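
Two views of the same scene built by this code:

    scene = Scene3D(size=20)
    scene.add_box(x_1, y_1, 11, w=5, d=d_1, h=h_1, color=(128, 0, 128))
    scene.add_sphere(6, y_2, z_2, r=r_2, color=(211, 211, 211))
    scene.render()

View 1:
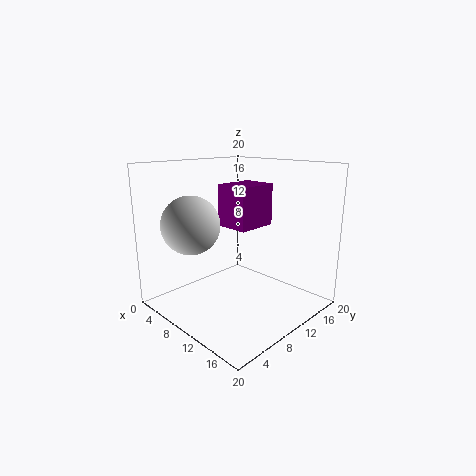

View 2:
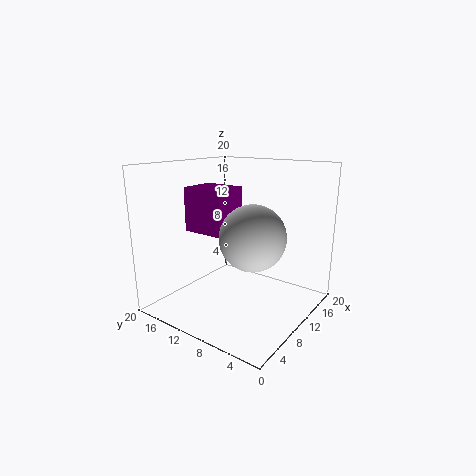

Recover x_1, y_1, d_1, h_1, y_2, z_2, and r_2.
x_1 = 6; y_1 = 10; d_1 = 6; h_1 = 6; y_2 = 5; z_2 = 12; r_2 = 4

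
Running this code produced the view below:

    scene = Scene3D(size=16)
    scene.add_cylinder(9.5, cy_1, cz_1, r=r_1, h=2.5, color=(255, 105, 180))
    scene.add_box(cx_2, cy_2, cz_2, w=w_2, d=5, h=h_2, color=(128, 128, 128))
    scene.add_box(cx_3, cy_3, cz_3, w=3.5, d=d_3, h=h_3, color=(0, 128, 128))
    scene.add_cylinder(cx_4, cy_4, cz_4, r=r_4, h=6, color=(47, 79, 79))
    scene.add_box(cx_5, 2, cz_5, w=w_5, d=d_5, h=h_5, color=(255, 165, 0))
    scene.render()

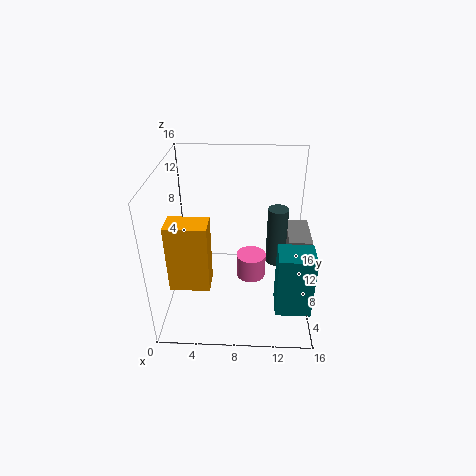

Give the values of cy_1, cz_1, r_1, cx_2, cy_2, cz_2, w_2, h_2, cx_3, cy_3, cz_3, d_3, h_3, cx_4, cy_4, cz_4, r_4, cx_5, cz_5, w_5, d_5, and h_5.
cy_1 = 5; cz_1 = 5.5; r_1 = 1.5; cx_2 = 13.5; cy_2 = 6.5; cz_2 = 5; w_2 = 2.5; h_2 = 3.5; cx_3 = 12; cy_3 = 1; cz_3 = 3.5; d_3 = 3; h_3 = 6.5; cx_4 = 12; cy_4 = 5.5; cz_4 = 7; r_4 = 1; cx_5 = 1.5; cz_5 = 5.5; w_5 = 4; d_5 = 2.5; h_5 = 7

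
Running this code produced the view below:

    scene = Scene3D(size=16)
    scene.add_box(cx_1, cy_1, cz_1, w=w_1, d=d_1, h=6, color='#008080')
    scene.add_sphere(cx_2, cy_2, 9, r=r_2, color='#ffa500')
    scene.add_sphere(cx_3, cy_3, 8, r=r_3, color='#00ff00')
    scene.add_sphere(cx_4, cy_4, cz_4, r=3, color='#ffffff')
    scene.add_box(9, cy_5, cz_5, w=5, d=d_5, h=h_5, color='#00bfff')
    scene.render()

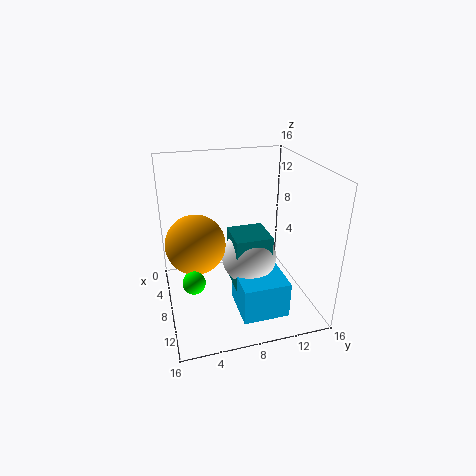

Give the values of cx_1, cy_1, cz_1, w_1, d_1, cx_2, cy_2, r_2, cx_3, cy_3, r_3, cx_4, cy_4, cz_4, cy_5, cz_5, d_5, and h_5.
cx_1 = 7, cy_1 = 7, cz_1 = 3, w_1 = 4, d_1 = 4, cx_2 = 10, cy_2 = 3, r_2 = 3, cx_3 = 15, cy_3 = 2, r_3 = 1, cx_4 = 9, cy_4 = 9, cz_4 = 6, cy_5 = 7, cz_5 = 1, d_5 = 5, h_5 = 4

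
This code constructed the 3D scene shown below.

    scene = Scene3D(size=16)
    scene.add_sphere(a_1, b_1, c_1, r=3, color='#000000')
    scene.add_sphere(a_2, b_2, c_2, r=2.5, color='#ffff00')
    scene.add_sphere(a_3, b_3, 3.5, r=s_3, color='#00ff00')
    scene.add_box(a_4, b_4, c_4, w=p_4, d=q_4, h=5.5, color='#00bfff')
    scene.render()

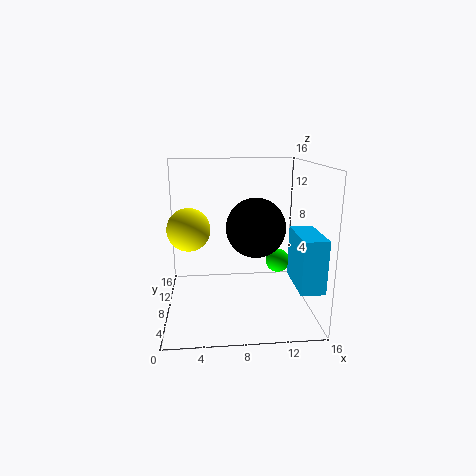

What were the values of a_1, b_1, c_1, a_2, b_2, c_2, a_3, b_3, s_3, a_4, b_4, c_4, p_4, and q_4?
a_1 = 9.5, b_1 = 5, c_1 = 10, a_2 = 2.5, b_2 = 10, c_2 = 8.5, a_3 = 13.5, b_3 = 12, s_3 = 1.5, a_4 = 13.5, b_4 = 1.5, c_4 = 4, p_4 = 2.5, q_4 = 5.5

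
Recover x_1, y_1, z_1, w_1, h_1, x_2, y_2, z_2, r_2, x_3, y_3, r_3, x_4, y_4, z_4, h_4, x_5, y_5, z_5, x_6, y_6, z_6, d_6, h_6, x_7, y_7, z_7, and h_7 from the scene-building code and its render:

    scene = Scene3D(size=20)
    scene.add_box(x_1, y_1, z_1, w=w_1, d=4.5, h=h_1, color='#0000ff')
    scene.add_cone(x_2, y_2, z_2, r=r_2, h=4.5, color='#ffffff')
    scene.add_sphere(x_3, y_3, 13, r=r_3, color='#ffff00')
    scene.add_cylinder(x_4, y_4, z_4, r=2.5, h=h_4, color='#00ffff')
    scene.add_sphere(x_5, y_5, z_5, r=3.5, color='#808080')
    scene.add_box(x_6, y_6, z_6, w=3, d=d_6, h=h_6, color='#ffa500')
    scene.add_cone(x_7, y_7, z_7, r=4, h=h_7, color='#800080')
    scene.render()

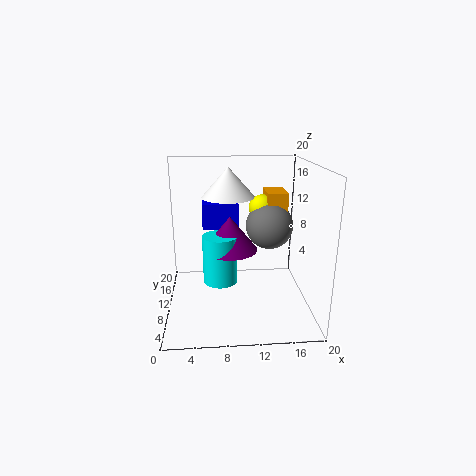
x_1 = 5
y_1 = 15
z_1 = 9.5
w_1 = 5.5
h_1 = 4
x_2 = 9
y_2 = 15.5
z_2 = 14.5
r_2 = 4
x_3 = 14
y_3 = 14.5
r_3 = 2
x_4 = 7.5
y_4 = 11
z_4 = 3
h_4 = 7
x_5 = 15
y_5 = 13.5
z_5 = 10.5
x_6 = 14.5
y_6 = 12.5
z_6 = 11.5
d_6 = 5
h_6 = 4
x_7 = 9
y_7 = 12
z_7 = 7.5
h_7 = 5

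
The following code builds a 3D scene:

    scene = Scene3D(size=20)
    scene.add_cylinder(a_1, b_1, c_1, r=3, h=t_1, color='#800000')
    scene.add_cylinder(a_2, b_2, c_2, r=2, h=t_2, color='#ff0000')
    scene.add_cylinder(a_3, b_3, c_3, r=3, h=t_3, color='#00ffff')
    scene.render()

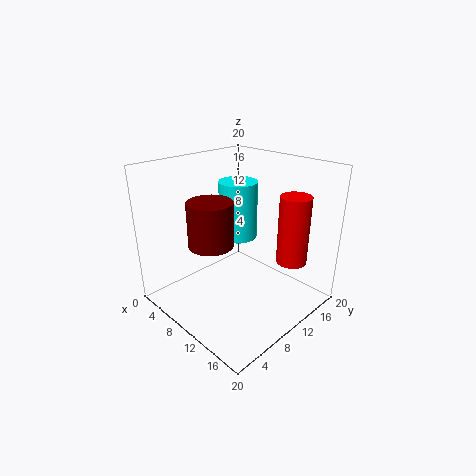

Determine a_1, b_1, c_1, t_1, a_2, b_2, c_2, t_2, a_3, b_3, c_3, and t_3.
a_1 = 9, b_1 = 6, c_1 = 10, t_1 = 6, a_2 = 17, b_2 = 13, c_2 = 8, t_2 = 9, a_3 = 5, b_3 = 15, c_3 = 7, t_3 = 9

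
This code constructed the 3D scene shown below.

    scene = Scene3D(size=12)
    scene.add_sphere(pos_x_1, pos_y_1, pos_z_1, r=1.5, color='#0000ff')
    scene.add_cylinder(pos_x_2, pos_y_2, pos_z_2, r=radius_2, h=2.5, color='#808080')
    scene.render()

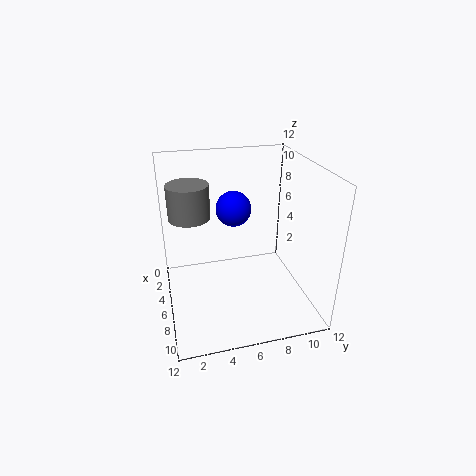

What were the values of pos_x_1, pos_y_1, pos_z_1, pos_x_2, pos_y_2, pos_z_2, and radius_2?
pos_x_1 = 4.5; pos_y_1 = 6; pos_z_1 = 8; pos_x_2 = 7.5; pos_y_2 = 2; pos_z_2 = 9; radius_2 = 1.5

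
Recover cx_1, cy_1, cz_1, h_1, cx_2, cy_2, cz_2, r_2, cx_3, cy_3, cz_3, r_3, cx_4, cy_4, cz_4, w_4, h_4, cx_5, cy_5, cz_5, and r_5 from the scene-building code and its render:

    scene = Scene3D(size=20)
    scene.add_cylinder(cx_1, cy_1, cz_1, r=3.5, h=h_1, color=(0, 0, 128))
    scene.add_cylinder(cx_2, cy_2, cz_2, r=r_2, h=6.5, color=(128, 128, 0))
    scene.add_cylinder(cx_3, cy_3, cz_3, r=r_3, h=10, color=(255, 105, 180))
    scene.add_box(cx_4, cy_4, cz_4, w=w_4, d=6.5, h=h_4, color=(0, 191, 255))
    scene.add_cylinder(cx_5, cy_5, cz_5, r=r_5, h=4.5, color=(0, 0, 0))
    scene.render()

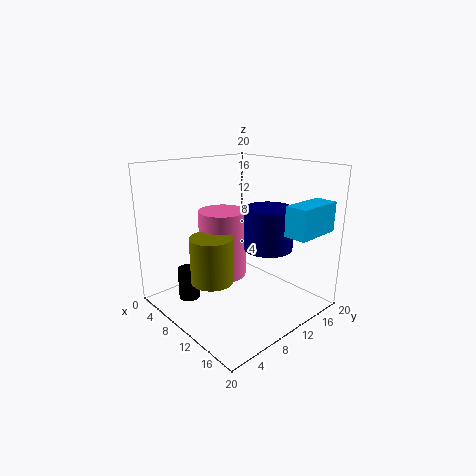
cx_1 = 12
cy_1 = 14
cz_1 = 8
h_1 = 6
cx_2 = 8.5
cy_2 = 6.5
cz_2 = 4
r_2 = 3
cx_3 = 6
cy_3 = 10.5
cz_3 = 3
r_3 = 3.5
cx_4 = 16.5
cy_4 = 12
cz_4 = 11.5
w_4 = 3
h_4 = 4
cx_5 = 5.5
cy_5 = 4.5
cz_5 = 1
r_5 = 1.5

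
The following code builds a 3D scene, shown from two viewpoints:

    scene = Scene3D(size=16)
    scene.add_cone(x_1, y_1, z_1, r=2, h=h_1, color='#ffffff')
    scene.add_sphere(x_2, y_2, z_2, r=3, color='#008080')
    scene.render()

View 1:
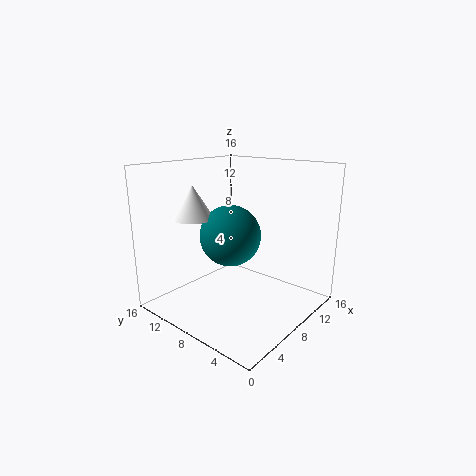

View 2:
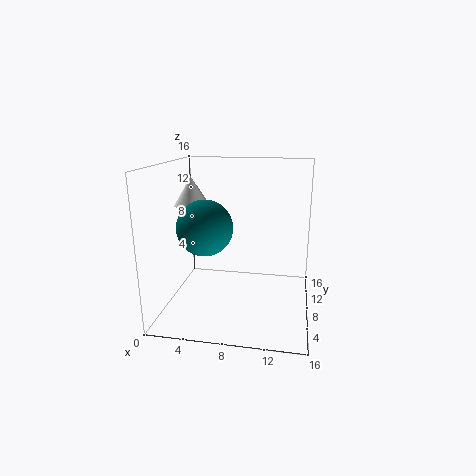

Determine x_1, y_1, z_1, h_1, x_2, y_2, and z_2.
x_1 = 2.5; y_1 = 9; z_1 = 11.25; h_1 = 3.25; x_2 = 4.75; y_2 = 6.25; z_2 = 9.5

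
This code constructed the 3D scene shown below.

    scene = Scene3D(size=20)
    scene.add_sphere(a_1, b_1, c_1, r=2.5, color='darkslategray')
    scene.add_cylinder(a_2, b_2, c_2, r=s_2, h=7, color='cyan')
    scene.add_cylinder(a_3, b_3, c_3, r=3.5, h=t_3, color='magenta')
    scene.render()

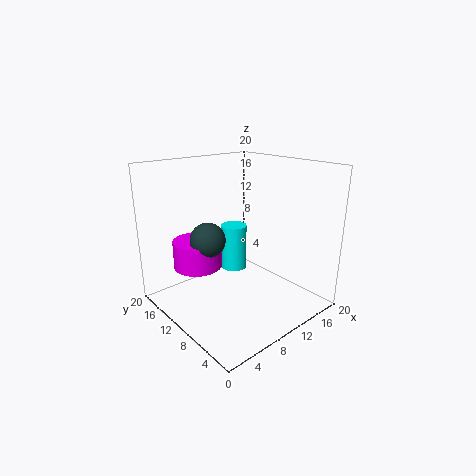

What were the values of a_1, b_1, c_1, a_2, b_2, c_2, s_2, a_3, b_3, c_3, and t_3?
a_1 = 7, b_1 = 13, c_1 = 9.5, a_2 = 13, b_2 = 14.5, c_2 = 3, s_2 = 2, a_3 = 6.5, b_3 = 15, c_3 = 5, t_3 = 4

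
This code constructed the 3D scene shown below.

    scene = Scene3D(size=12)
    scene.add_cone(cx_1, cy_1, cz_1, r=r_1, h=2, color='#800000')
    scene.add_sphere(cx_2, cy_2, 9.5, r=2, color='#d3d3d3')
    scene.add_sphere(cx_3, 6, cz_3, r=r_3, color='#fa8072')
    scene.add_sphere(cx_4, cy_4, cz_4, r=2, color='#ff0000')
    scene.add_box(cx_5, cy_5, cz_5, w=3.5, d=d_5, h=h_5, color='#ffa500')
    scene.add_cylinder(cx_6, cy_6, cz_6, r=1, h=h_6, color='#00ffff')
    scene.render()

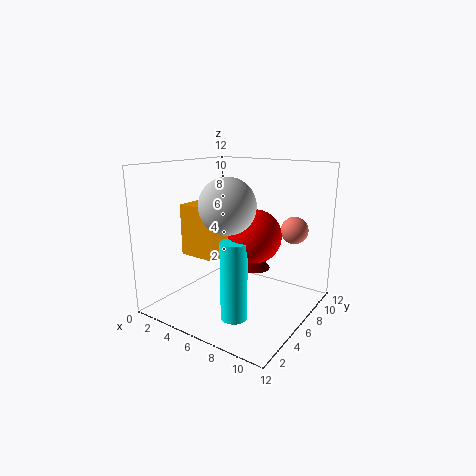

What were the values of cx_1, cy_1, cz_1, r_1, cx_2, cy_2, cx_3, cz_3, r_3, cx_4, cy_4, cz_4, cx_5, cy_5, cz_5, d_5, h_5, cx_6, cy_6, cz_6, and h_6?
cx_1 = 5.5; cy_1 = 9.5; cz_1 = 2; r_1 = 1.5; cx_2 = 7.5; cy_2 = 2.5; cx_3 = 11; cz_3 = 7.5; r_3 = 1; cx_4 = 8.5; cy_4 = 4.5; cz_4 = 7; cx_5 = 1; cy_5 = 4.5; cz_5 = 4; d_5 = 2.5; h_5 = 4.5; cx_6 = 8; cy_6 = 2.5; cz_6 = 1; h_6 = 6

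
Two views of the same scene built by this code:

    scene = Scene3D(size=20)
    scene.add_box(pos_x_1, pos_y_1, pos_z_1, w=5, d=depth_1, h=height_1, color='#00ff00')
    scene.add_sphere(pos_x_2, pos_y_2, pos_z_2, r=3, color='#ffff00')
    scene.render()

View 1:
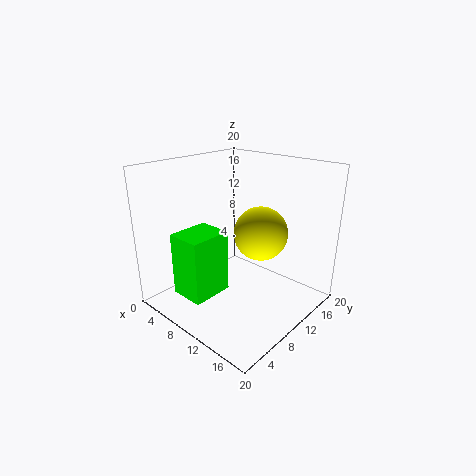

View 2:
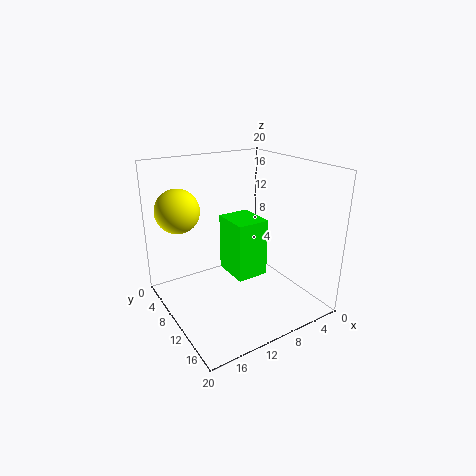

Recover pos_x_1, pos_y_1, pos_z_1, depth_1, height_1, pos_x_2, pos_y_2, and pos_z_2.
pos_x_1 = 4, pos_y_1 = 3, pos_z_1 = 2, depth_1 = 6, height_1 = 9, pos_x_2 = 17, pos_y_2 = 6, pos_z_2 = 14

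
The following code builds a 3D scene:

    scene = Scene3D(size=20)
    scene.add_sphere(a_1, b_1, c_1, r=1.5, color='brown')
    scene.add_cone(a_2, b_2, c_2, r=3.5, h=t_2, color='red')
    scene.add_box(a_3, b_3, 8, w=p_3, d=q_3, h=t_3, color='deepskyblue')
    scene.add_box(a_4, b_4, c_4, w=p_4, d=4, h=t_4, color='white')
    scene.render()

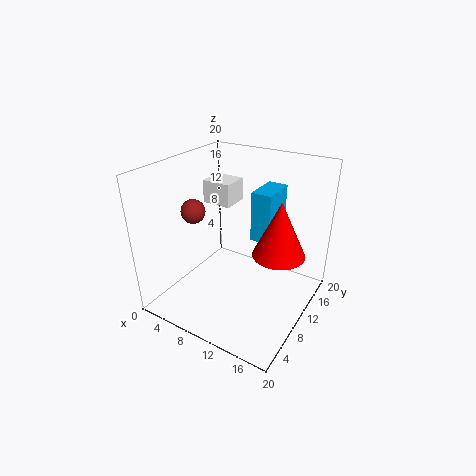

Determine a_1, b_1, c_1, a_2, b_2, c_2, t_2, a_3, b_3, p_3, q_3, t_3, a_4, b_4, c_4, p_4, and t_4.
a_1 = 7, b_1 = 4.5, c_1 = 15.5, a_2 = 16, b_2 = 10.5, c_2 = 9, t_2 = 7.5, a_3 = 10, b_3 = 13.5, p_3 = 3, q_3 = 5.5, t_3 = 7.5, a_4 = 2, b_4 = 13, c_4 = 12.5, p_4 = 4.5, t_4 = 3.5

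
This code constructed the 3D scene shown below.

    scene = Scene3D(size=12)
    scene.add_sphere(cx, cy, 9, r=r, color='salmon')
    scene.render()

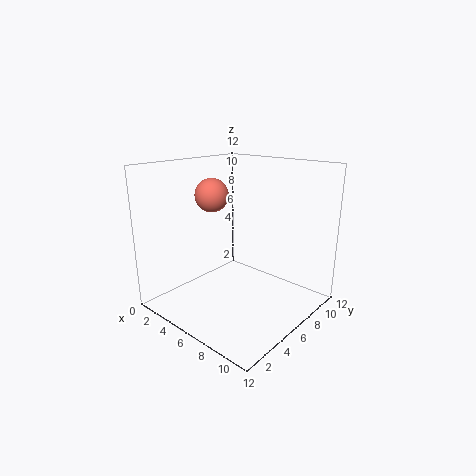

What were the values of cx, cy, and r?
cx = 2.5, cy = 6.5, r = 1.5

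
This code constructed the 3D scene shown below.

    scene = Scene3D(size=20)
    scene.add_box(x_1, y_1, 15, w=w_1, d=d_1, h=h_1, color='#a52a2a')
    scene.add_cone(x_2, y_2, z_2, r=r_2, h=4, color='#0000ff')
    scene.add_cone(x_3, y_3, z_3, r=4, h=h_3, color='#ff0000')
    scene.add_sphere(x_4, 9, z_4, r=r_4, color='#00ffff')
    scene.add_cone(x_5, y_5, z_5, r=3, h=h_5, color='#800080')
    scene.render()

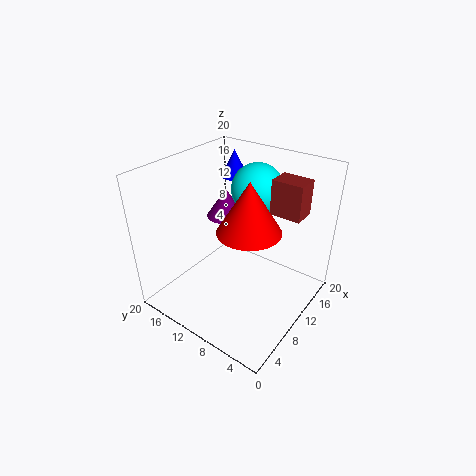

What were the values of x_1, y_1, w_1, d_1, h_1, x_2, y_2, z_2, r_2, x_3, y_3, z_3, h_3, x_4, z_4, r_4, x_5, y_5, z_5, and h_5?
x_1 = 10.5; y_1 = 1.5; w_1 = 3; d_1 = 4; h_1 = 4.5; x_2 = 16; y_2 = 15; z_2 = 16; r_2 = 2; x_3 = 7.5; y_3 = 6.5; z_3 = 13.5; h_3 = 6.5; x_4 = 13; z_4 = 16.5; r_4 = 3.5; x_5 = 15; y_5 = 16; z_5 = 9.5; h_5 = 4.5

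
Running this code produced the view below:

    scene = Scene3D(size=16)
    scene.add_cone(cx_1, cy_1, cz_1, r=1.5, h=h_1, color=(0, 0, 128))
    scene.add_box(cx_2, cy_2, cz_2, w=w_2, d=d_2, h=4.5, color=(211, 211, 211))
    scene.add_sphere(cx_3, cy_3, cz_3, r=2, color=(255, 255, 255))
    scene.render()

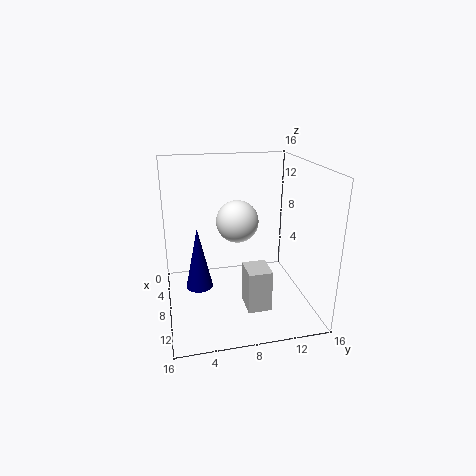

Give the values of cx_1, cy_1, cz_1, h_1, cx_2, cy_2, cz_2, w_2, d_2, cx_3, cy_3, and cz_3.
cx_1 = 8, cy_1 = 3.5, cz_1 = 2.5, h_1 = 7, cx_2 = 10, cy_2 = 8, cz_2 = 1.5, w_2 = 3, d_2 = 2.5, cx_3 = 12, cy_3 = 7, cz_3 = 11.5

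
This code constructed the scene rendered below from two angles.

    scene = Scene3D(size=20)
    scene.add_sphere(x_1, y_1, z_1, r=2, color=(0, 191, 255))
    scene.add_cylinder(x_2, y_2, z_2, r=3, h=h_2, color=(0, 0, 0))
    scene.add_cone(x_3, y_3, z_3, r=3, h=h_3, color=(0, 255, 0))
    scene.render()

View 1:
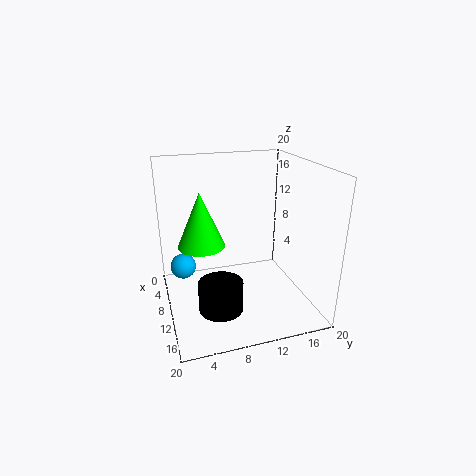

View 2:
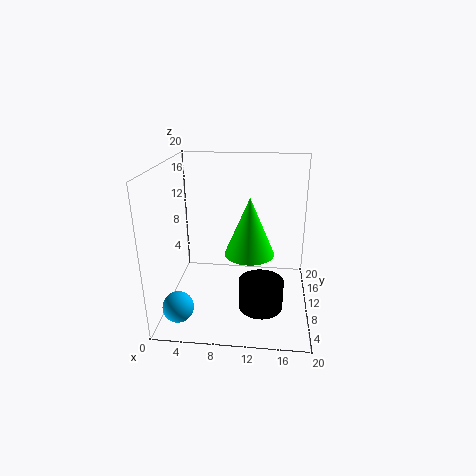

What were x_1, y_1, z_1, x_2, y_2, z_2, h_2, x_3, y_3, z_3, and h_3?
x_1 = 3, y_1 = 3, z_1 = 3, x_2 = 13.5, y_2 = 6.5, z_2 = 1.5, h_2 = 4, x_3 = 12, y_3 = 4.5, z_3 = 10.5, h_3 = 7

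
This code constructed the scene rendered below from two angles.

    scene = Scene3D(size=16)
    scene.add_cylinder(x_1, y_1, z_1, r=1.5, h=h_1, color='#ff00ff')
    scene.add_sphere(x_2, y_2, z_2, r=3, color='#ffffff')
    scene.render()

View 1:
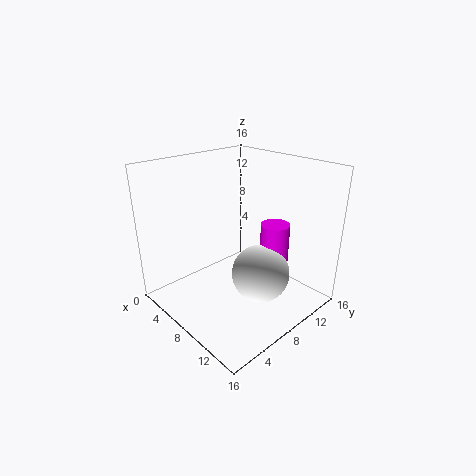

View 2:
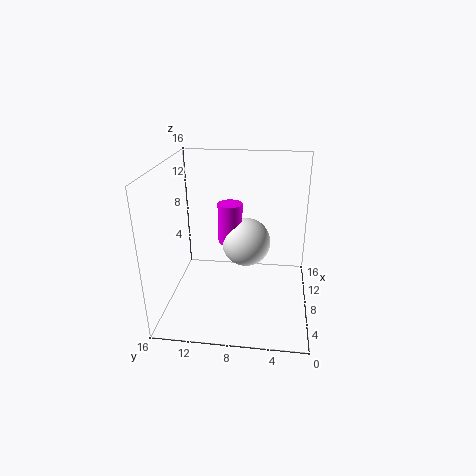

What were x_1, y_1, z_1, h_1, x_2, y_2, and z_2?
x_1 = 12
y_1 = 9.5
z_1 = 5.5
h_1 = 5
x_2 = 12
y_2 = 7.5
z_2 = 5.5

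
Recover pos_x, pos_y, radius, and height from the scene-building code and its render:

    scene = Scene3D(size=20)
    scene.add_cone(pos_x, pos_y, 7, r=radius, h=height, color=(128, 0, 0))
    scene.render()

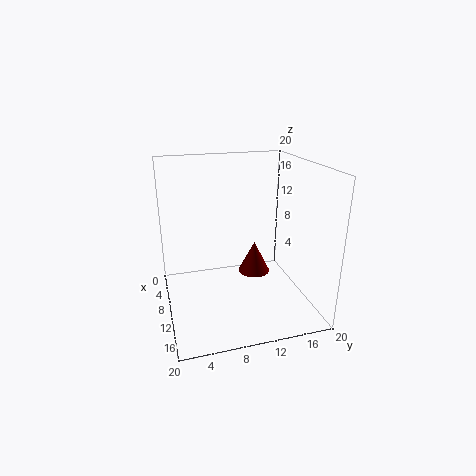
pos_x = 14, pos_y = 11, radius = 2, height = 4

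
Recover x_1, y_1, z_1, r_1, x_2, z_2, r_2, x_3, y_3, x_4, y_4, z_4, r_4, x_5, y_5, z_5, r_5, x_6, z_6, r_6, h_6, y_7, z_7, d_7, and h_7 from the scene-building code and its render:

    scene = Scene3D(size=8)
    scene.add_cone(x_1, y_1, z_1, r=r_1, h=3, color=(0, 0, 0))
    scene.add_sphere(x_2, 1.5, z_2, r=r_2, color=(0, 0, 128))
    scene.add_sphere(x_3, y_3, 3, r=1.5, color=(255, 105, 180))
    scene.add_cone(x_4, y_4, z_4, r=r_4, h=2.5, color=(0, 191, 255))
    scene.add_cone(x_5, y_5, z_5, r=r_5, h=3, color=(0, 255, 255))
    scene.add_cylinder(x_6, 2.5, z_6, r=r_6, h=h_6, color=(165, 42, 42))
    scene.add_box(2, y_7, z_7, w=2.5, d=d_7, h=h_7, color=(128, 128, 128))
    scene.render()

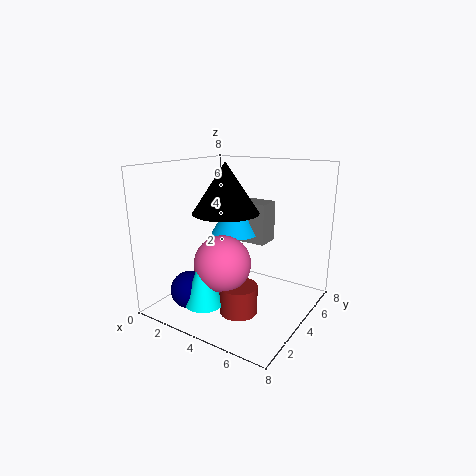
x_1 = 2.5
y_1 = 5
z_1 = 5
r_1 = 2
x_2 = 2.5
z_2 = 1.5
r_2 = 1
x_3 = 4
y_3 = 2.5
x_4 = 2.5
y_4 = 6
z_4 = 3.5
r_4 = 1.5
x_5 = 3.5
y_5 = 1.5
z_5 = 1
r_5 = 1
x_6 = 5
z_6 = 0.5
r_6 = 1
h_6 = 1.5
y_7 = 6
z_7 = 3
d_7 = 1.5
h_7 = 2.5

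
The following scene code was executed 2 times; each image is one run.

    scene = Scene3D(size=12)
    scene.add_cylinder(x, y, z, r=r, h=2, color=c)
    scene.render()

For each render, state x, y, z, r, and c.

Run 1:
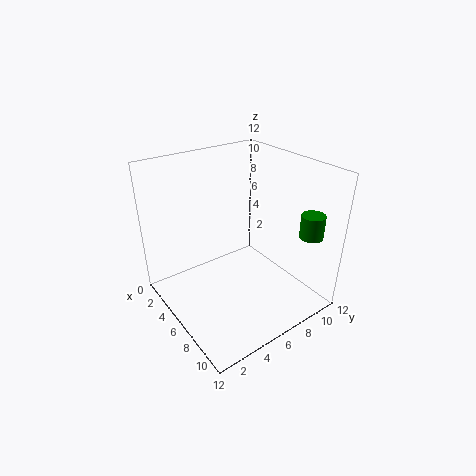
x = 9.5
y = 11
z = 6
r = 1
c = 'green'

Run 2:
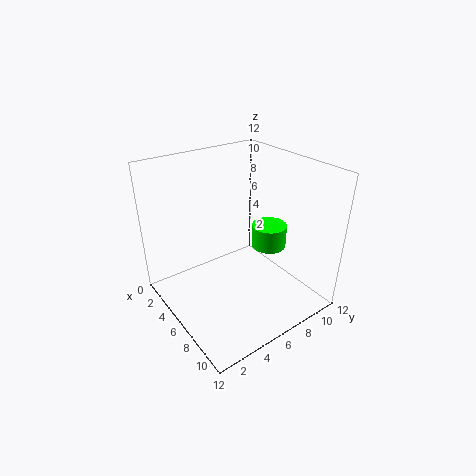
x = 6.5
y = 9
z = 4.5
r = 1.5
c = 'lime'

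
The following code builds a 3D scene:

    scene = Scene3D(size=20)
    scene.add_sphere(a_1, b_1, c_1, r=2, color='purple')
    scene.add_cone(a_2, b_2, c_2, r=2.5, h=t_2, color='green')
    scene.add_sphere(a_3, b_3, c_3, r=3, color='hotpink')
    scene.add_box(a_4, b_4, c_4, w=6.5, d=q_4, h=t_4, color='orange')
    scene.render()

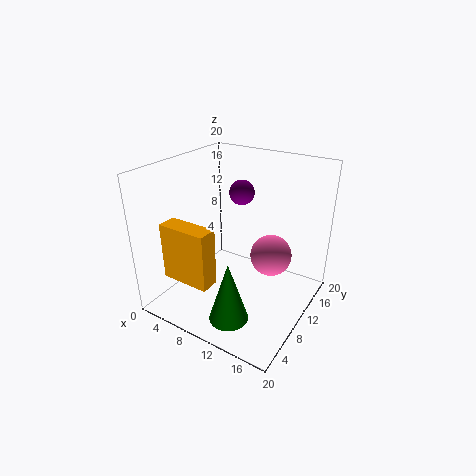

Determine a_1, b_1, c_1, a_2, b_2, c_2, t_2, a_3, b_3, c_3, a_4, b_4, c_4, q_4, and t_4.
a_1 = 6; b_1 = 17.5; c_1 = 13.5; a_2 = 13; b_2 = 3; c_2 = 2.5; t_2 = 8; a_3 = 13.5; b_3 = 13.5; c_3 = 6.5; a_4 = 4; b_4 = 1.5; c_4 = 6.5; q_4 = 2.5; t_4 = 7.5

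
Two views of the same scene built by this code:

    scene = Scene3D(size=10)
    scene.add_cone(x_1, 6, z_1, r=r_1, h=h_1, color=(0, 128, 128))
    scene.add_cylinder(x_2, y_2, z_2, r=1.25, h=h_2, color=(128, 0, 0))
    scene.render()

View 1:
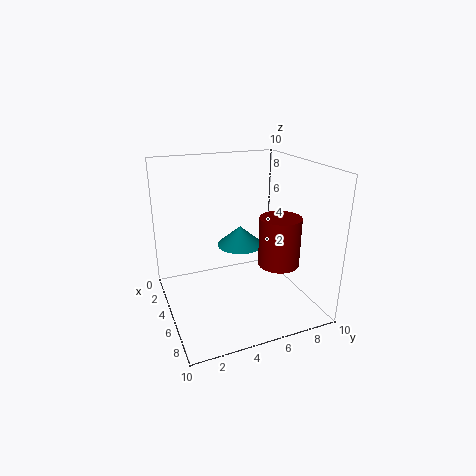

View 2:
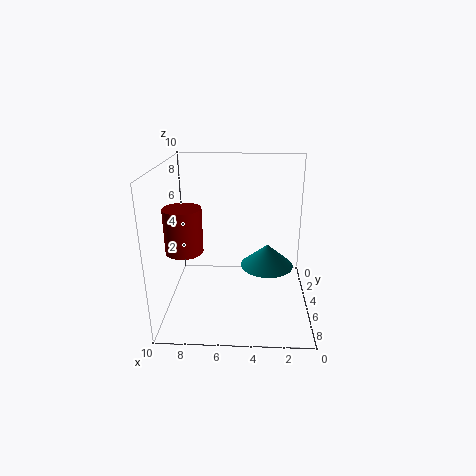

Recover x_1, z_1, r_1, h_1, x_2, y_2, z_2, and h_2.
x_1 = 3
z_1 = 3.5
r_1 = 1.75
h_1 = 1.5
x_2 = 8.5
y_2 = 6.25
z_2 = 4.5
h_2 = 3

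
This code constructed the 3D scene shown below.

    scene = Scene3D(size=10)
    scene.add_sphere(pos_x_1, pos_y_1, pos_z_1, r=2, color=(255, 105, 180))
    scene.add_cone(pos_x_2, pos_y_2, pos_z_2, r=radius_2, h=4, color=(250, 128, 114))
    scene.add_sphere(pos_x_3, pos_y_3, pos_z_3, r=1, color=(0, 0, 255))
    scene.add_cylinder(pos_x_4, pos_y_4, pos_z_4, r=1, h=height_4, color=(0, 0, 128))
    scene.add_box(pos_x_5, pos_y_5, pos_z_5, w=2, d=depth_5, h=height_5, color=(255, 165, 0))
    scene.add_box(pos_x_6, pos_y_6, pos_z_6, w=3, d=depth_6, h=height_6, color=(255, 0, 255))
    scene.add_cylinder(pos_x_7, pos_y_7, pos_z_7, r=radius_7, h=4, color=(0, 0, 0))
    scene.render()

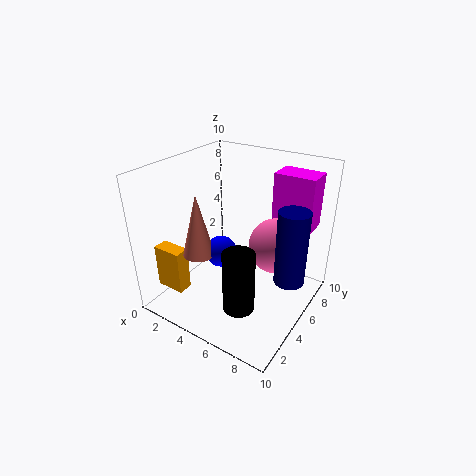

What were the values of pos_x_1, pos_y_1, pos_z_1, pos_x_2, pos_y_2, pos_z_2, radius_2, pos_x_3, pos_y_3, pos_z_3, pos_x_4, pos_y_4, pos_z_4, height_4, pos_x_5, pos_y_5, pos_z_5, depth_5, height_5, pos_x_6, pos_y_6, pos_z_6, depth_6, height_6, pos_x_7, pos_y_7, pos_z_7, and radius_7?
pos_x_1 = 7, pos_y_1 = 7, pos_z_1 = 4, pos_x_2 = 4, pos_y_2 = 2, pos_z_2 = 5, radius_2 = 1, pos_x_3 = 5, pos_y_3 = 3, pos_z_3 = 5, pos_x_4 = 9, pos_y_4 = 5, pos_z_4 = 3, height_4 = 5, pos_x_5 = 1, pos_y_5 = 1, pos_z_5 = 2, depth_5 = 1, height_5 = 3, pos_x_6 = 6, pos_y_6 = 8, pos_z_6 = 5, depth_6 = 2, height_6 = 4, pos_x_7 = 7, pos_y_7 = 2, pos_z_7 = 2, radius_7 = 1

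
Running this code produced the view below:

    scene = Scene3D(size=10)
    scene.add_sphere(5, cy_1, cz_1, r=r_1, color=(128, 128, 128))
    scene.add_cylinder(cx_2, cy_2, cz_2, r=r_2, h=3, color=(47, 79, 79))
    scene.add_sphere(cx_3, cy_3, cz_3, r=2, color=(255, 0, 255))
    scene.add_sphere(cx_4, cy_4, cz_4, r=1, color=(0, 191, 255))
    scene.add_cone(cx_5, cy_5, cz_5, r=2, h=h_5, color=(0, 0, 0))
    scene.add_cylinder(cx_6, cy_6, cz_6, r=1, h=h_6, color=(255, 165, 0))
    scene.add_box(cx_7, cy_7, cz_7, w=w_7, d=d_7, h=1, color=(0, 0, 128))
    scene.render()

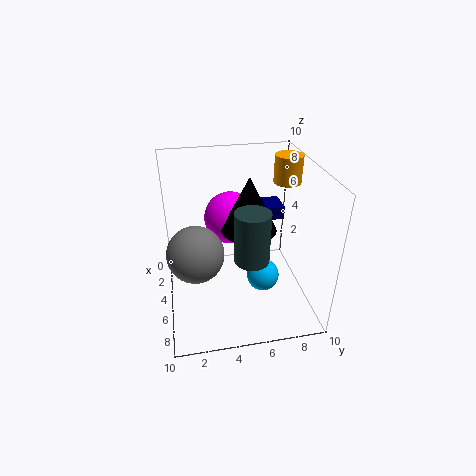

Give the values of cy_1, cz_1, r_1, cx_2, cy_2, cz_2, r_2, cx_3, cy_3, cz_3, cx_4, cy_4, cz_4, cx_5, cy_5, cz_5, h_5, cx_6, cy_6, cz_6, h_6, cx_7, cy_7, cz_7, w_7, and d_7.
cy_1 = 2, cz_1 = 4, r_1 = 2, cx_2 = 9, cy_2 = 5, cz_2 = 6, r_2 = 1, cx_3 = 2, cy_3 = 5, cz_3 = 5, cx_4 = 8, cy_4 = 6, cz_4 = 4, cx_5 = 4, cy_5 = 6, cz_5 = 5, h_5 = 4, cx_6 = 3, cy_6 = 9, cz_6 = 8, h_6 = 2, cx_7 = 1, cy_7 = 6, cz_7 = 5, w_7 = 2, d_7 = 3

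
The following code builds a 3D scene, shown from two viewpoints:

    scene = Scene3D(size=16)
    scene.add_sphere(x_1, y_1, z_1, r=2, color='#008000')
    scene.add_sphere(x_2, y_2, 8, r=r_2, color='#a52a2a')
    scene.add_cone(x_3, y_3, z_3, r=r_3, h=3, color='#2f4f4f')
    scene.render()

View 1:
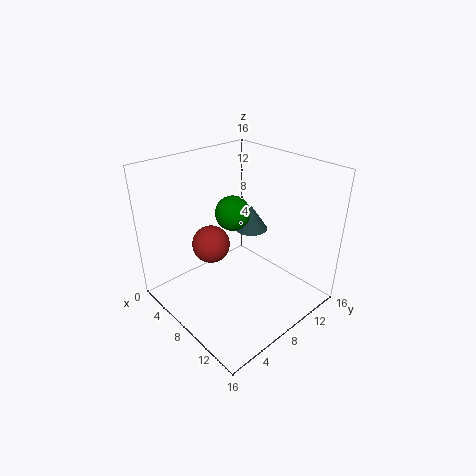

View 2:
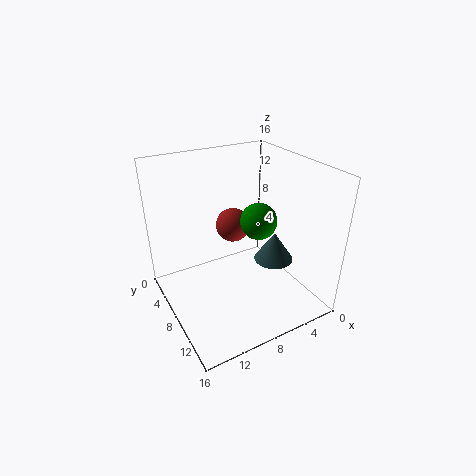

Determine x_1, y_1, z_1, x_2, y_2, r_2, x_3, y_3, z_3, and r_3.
x_1 = 6, y_1 = 9, z_1 = 10, x_2 = 7, y_2 = 5, r_2 = 2, x_3 = 6, y_3 = 12, z_3 = 7, r_3 = 2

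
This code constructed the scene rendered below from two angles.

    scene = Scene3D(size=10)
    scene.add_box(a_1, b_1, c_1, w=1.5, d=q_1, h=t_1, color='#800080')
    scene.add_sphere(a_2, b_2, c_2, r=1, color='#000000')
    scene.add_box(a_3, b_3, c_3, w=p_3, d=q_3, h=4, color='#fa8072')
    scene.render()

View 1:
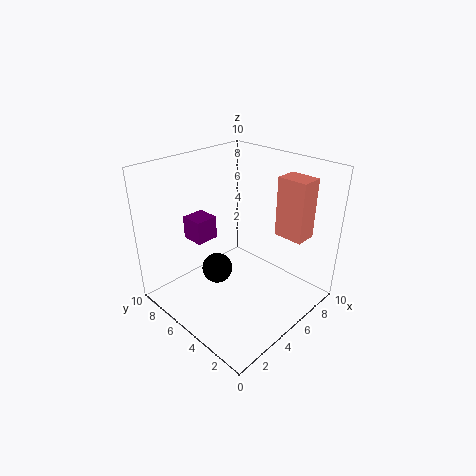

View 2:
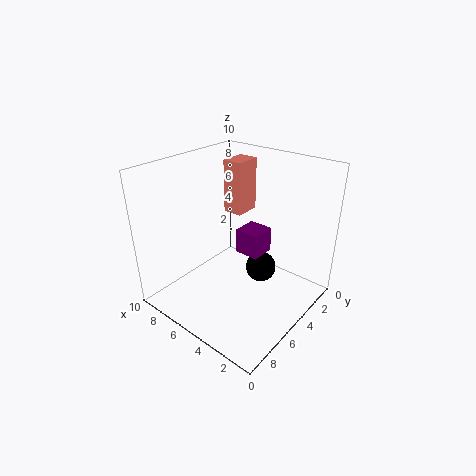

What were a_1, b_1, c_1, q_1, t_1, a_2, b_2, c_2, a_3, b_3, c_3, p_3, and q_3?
a_1 = 2, b_1 = 5.5, c_1 = 5.5, q_1 = 1.5, t_1 = 1.5, a_2 = 3, b_2 = 5, c_2 = 3.5, a_3 = 6.5, b_3 = 1, c_3 = 5.5, p_3 = 1.5, q_3 = 2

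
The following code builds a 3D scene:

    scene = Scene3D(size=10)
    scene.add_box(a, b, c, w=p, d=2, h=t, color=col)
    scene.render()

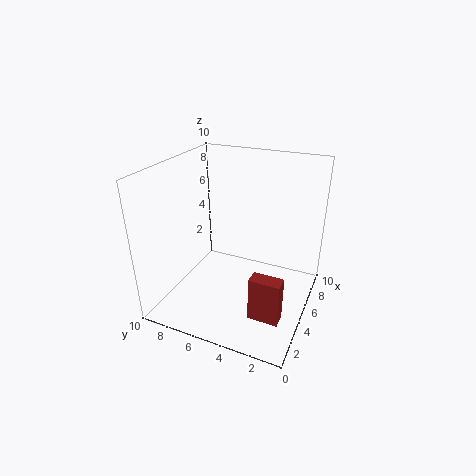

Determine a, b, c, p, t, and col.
a = 2, b = 1, c = 1, p = 1, t = 3, col = 'brown'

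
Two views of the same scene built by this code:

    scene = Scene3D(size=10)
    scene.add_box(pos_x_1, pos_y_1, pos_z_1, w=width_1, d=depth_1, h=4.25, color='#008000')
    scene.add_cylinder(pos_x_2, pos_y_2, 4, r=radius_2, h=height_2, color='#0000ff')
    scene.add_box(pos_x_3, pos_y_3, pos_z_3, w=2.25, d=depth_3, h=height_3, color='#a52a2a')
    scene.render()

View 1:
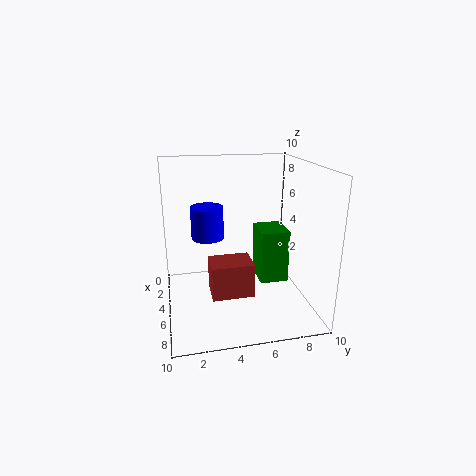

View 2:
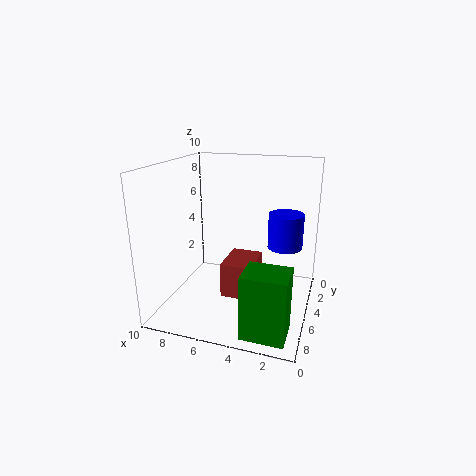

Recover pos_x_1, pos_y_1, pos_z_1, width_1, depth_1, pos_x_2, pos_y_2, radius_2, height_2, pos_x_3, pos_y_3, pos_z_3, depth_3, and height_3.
pos_x_1 = 0.75, pos_y_1 = 7.25, pos_z_1 = 0.25, width_1 = 2.75, depth_1 = 2.25, pos_x_2 = 2, pos_y_2 = 3.25, radius_2 = 1.25, height_2 = 2.5, pos_x_3 = 3.75, pos_y_3 = 3, pos_z_3 = 0.75, depth_3 = 3, height_3 = 2.5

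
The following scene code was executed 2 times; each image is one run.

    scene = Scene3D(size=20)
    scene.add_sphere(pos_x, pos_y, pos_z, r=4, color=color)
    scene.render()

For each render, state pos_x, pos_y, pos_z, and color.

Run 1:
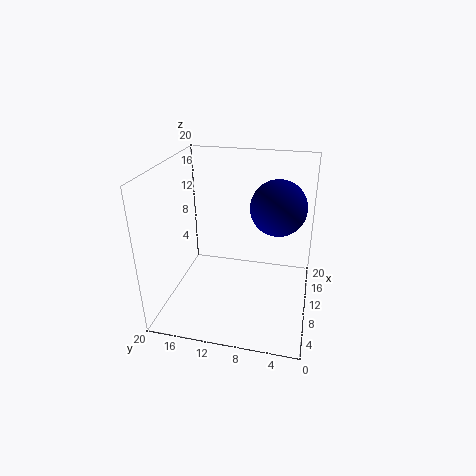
pos_x = 13.5, pos_y = 5, pos_z = 13.5, color = 'navy'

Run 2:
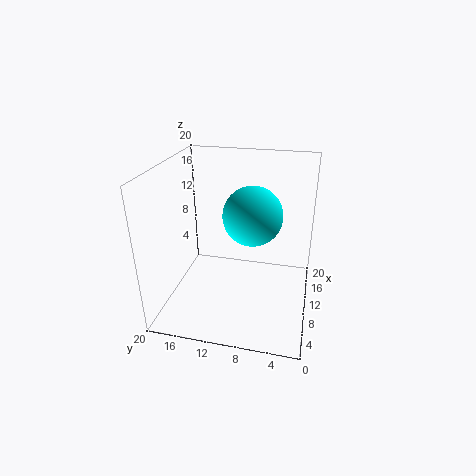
pos_x = 10, pos_y = 8, pos_z = 13.5, color = 'cyan'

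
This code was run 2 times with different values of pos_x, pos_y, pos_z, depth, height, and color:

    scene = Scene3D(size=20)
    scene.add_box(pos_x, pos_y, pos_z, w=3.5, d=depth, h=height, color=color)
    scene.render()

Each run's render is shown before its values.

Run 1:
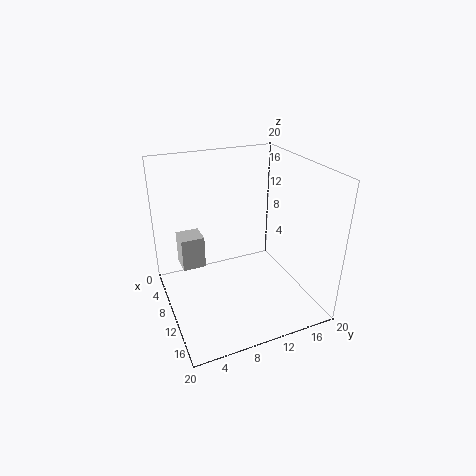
pos_x = 2, pos_y = 3, pos_z = 3.5, depth = 3.5, height = 5, color = 'lightgray'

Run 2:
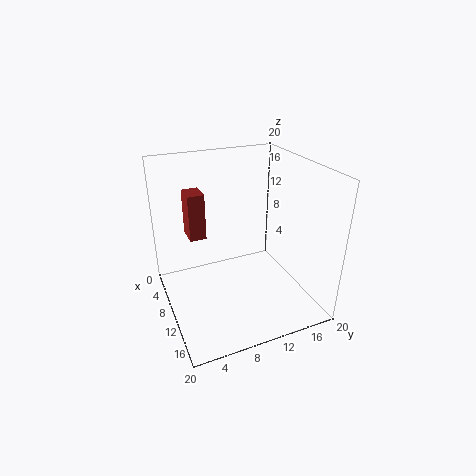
pos_x = 1.5, pos_y = 4.5, pos_z = 8, depth = 2.5, height = 7, color = 'brown'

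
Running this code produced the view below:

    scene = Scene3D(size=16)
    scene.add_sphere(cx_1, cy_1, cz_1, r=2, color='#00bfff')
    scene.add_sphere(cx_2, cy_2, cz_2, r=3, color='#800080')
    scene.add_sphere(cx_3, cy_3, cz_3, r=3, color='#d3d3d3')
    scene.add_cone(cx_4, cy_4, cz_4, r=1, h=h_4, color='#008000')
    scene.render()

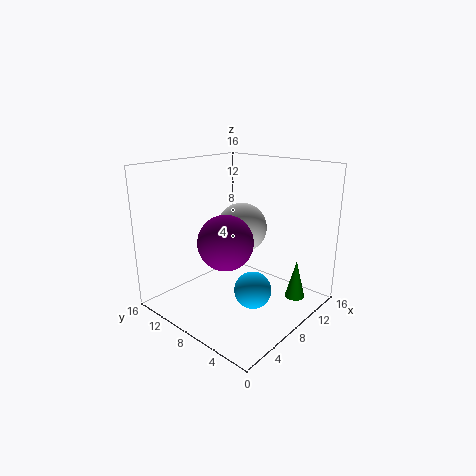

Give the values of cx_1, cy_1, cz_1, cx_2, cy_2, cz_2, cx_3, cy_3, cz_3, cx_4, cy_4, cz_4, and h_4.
cx_1 = 7; cy_1 = 5; cz_1 = 3; cx_2 = 6; cy_2 = 8; cz_2 = 8; cx_3 = 11; cy_3 = 10; cz_3 = 8; cx_4 = 9; cy_4 = 1; cz_4 = 3; h_4 = 4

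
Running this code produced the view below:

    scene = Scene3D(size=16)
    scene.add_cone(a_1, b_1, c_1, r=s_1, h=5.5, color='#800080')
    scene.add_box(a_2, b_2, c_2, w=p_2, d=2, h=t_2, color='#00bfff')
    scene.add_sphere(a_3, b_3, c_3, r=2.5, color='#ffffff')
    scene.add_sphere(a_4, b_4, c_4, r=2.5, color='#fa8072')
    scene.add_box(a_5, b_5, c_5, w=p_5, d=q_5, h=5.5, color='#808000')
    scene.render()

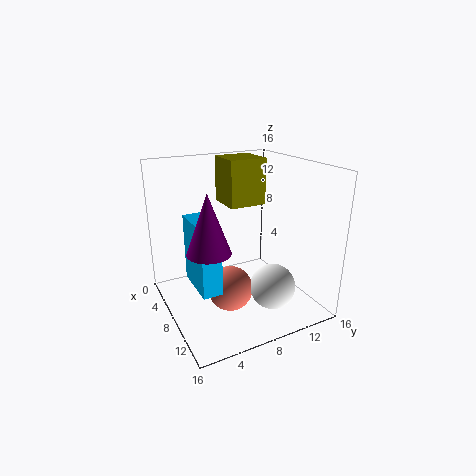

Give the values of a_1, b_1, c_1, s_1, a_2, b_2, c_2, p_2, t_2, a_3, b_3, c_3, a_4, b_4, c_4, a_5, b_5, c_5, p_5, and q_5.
a_1 = 13; b_1 = 2.5; c_1 = 9.5; s_1 = 2; a_2 = 7.5; b_2 = 2; c_2 = 4.5; p_2 = 5; t_2 = 7; a_3 = 11.5; b_3 = 10.5; c_3 = 3; a_4 = 9; b_4 = 6.5; c_4 = 2.5; a_5 = 1; b_5 = 8.5; c_5 = 10.5; p_5 = 4.5; q_5 = 4.5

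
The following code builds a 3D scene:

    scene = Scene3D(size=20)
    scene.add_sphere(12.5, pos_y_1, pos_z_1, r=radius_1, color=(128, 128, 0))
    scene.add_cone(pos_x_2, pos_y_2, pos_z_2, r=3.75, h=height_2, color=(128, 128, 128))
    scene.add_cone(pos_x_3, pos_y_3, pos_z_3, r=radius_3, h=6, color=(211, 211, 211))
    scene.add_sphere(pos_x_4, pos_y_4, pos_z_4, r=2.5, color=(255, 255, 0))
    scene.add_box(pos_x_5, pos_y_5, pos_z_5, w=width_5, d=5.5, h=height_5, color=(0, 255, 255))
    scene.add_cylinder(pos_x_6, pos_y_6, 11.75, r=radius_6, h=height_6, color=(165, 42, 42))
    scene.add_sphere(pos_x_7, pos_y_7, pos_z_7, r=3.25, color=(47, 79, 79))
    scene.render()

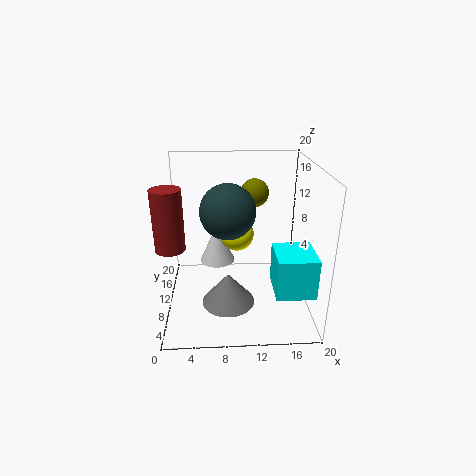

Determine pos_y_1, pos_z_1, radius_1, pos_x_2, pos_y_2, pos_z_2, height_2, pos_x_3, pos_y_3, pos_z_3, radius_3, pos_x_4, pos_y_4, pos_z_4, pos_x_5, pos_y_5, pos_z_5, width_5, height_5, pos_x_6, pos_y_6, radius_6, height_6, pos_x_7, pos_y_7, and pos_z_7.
pos_y_1 = 13
pos_z_1 = 15.5
radius_1 = 2
pos_x_2 = 8.5
pos_y_2 = 8.25
pos_z_2 = 0.75
height_2 = 4.5
pos_x_3 = 7
pos_y_3 = 15.75
pos_z_3 = 3.5
radius_3 = 2.75
pos_x_4 = 10
pos_y_4 = 13
pos_z_4 = 9.25
pos_x_5 = 14.25
pos_y_5 = 1.75
pos_z_5 = 5.25
width_5 = 5
height_5 = 5.25
pos_x_6 = 1.75
pos_y_6 = 3.75
radius_6 = 1.75
height_6 = 7.25
pos_x_7 = 8.5
pos_y_7 = 4.5
pos_z_7 = 16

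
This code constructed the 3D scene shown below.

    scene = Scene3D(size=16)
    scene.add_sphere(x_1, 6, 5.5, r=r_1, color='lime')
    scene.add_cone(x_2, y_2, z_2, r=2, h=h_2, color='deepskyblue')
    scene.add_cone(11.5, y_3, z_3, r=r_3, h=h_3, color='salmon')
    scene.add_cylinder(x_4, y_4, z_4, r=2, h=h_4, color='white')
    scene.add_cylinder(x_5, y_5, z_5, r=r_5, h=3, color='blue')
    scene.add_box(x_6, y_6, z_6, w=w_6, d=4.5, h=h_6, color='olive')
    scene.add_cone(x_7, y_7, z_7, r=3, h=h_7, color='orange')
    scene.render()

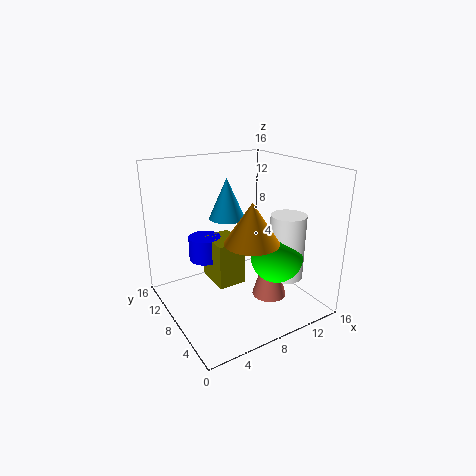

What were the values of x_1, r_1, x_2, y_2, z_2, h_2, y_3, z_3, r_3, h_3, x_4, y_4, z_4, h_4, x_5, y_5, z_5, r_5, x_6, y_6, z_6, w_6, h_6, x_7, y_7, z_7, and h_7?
x_1 = 12, r_1 = 3, x_2 = 7.5, y_2 = 9.5, z_2 = 10, h_2 = 4.5, y_3 = 6.5, z_3 = 0.5, r_3 = 2, h_3 = 7, x_4 = 13, y_4 = 5.5, z_4 = 3, h_4 = 7.5, x_5 = 6.5, y_5 = 13.5, z_5 = 3.5, r_5 = 2, x_6 = 6.5, y_6 = 9.5, z_6 = 1, w_6 = 3.5, h_6 = 5.5, x_7 = 8.5, y_7 = 6, z_7 = 8, h_7 = 4.5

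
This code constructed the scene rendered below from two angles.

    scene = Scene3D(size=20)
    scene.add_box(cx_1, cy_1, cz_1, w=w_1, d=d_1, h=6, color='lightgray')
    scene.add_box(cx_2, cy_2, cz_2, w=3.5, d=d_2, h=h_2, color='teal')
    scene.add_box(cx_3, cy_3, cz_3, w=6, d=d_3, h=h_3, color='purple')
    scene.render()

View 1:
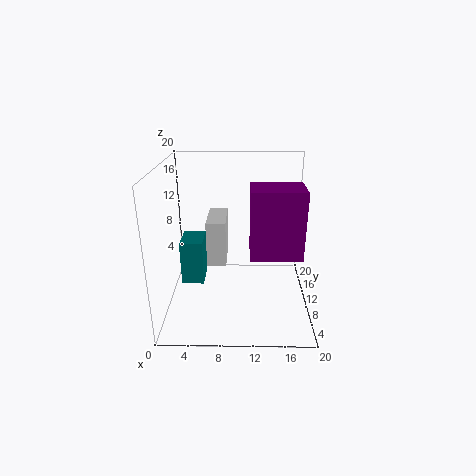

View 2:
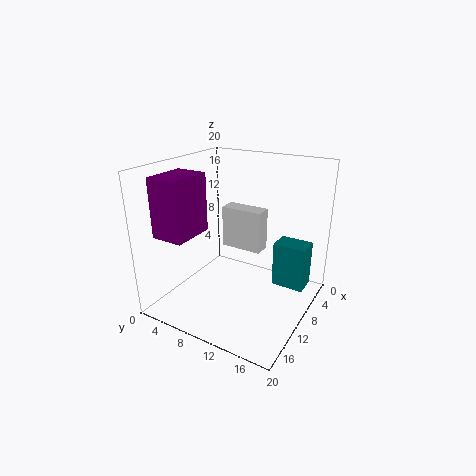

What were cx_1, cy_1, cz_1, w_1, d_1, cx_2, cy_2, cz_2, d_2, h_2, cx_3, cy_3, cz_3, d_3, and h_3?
cx_1 = 6
cy_1 = 6.5
cz_1 = 7.5
w_1 = 2.5
d_1 = 6
cx_2 = 1
cy_2 = 13
cz_2 = 0.5
d_2 = 5
h_2 = 7
cx_3 = 11.5
cy_3 = 1.5
cz_3 = 11
d_3 = 4.5
h_3 = 8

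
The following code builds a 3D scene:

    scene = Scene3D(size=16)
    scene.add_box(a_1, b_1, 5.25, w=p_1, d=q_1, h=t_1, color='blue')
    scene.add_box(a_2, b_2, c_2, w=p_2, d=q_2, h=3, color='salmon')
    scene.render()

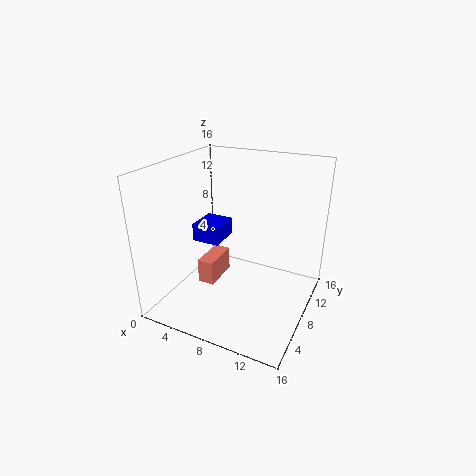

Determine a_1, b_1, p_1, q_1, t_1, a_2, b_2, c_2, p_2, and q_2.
a_1 = 0.75; b_1 = 9.75; p_1 = 3.5; q_1 = 4; t_1 = 2.25; a_2 = 2.75; b_2 = 7.5; c_2 = 1; p_2 = 2; q_2 = 4.5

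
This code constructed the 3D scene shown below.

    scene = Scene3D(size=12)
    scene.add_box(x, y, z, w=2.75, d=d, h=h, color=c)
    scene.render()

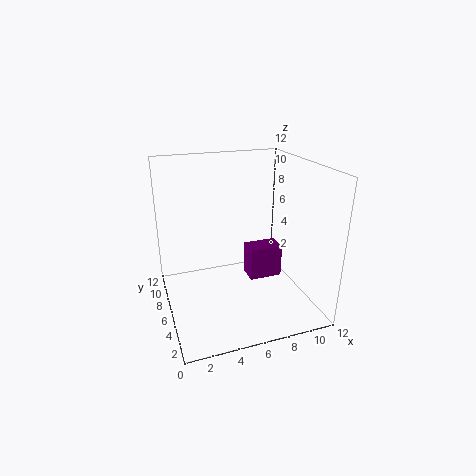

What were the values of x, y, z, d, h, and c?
x = 6.75
y = 4.75
z = 2.5
d = 1.75
h = 2.75
c = 'purple'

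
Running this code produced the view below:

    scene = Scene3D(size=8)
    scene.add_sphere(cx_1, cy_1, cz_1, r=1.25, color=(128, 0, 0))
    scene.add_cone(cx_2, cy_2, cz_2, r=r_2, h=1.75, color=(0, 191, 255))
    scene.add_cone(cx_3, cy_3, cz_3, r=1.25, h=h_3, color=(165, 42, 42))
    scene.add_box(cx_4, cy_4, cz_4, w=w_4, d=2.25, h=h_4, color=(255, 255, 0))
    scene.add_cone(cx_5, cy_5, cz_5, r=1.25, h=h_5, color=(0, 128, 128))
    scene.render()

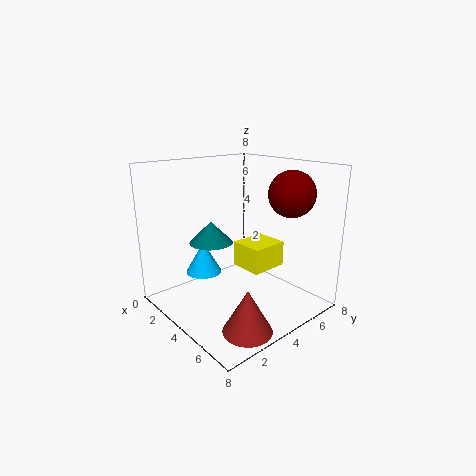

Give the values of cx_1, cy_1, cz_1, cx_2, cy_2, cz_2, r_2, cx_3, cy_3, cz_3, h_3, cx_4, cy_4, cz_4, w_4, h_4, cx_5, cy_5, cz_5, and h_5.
cx_1 = 6, cy_1 = 6, cz_1 = 6.5, cx_2 = 2.75, cy_2 = 2.5, cz_2 = 2, r_2 = 1, cx_3 = 6.75, cy_3 = 2.25, cz_3 = 0.25, h_3 = 2.25, cx_4 = 2.75, cy_4 = 4.75, cz_4 = 1.75, w_4 = 2, h_4 = 1.5, cx_5 = 2.5, cy_5 = 3.25, cz_5 = 3.5, h_5 = 1.25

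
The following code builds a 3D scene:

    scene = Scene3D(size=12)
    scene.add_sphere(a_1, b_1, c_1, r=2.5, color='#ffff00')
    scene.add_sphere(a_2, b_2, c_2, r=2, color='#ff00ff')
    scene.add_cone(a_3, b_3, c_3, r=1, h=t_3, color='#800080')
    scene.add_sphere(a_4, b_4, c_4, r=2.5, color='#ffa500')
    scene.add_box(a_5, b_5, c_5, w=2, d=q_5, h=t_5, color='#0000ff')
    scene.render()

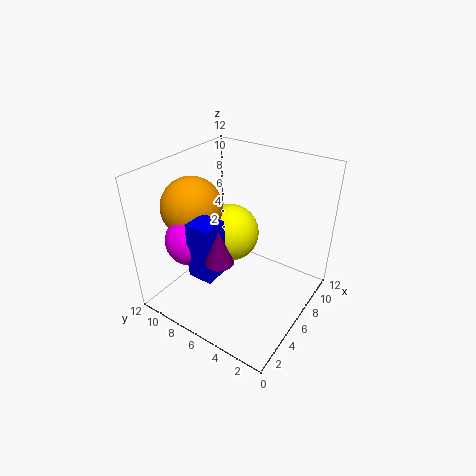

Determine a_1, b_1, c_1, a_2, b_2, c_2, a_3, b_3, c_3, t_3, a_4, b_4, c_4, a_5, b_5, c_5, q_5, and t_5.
a_1 = 7, b_1 = 7.5, c_1 = 5.5, a_2 = 3, b_2 = 8.5, c_2 = 6.5, a_3 = 1.5, b_3 = 4.5, c_3 = 7, t_3 = 2.5, a_4 = 4.5, b_4 = 9.5, c_4 = 8.5, a_5 = 1.5, b_5 = 5.5, c_5 = 4.5, q_5 = 2, t_5 = 4.5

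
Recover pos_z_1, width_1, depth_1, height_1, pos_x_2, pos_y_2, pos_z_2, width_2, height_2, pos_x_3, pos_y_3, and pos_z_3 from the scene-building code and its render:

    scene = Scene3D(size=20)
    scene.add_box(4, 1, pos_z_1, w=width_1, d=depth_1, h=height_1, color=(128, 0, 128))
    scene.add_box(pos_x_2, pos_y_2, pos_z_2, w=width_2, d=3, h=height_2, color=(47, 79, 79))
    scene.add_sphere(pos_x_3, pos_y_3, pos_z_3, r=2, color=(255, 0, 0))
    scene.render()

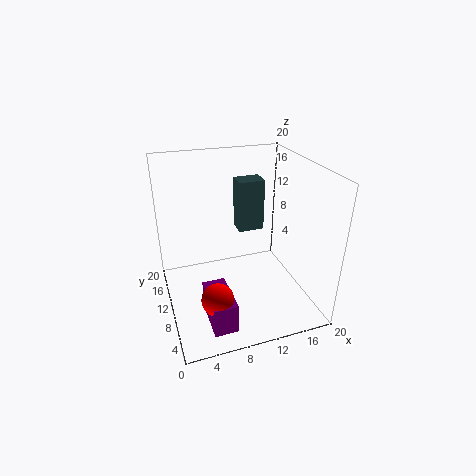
pos_z_1 = 2; width_1 = 3; depth_1 = 6; height_1 = 4; pos_x_2 = 12; pos_y_2 = 15; pos_z_2 = 8; width_2 = 4; height_2 = 8; pos_x_3 = 5; pos_y_3 = 3; pos_z_3 = 6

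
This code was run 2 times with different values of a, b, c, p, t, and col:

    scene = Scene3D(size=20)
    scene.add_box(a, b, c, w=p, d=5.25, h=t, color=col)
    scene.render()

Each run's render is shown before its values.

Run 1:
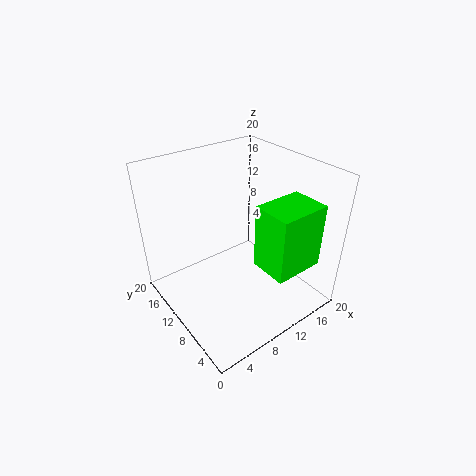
a = 10.25, b = 1.5, c = 7.5, p = 7, t = 8.75, col = 'lime'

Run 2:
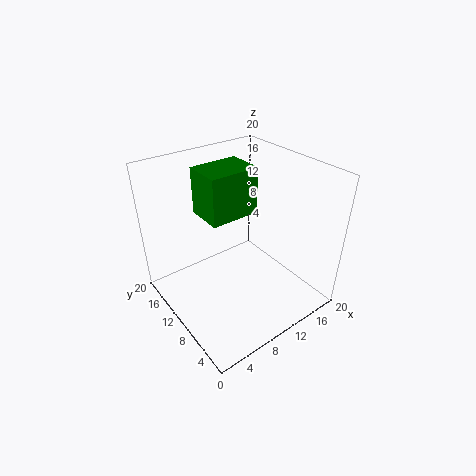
a = 6.25, b = 10, c = 13, p = 7, t = 6.5, col = 'green'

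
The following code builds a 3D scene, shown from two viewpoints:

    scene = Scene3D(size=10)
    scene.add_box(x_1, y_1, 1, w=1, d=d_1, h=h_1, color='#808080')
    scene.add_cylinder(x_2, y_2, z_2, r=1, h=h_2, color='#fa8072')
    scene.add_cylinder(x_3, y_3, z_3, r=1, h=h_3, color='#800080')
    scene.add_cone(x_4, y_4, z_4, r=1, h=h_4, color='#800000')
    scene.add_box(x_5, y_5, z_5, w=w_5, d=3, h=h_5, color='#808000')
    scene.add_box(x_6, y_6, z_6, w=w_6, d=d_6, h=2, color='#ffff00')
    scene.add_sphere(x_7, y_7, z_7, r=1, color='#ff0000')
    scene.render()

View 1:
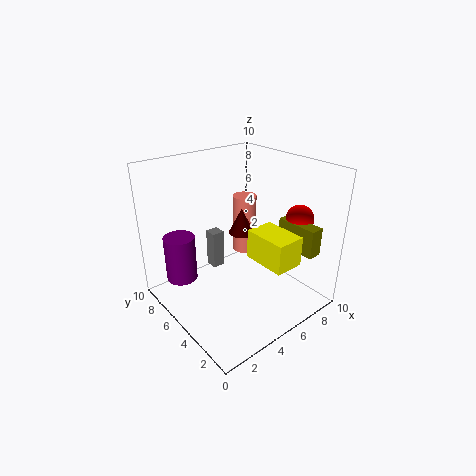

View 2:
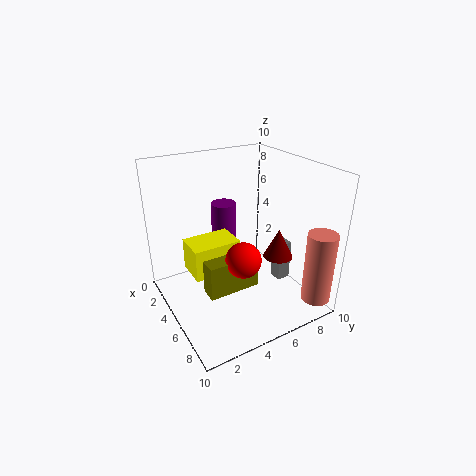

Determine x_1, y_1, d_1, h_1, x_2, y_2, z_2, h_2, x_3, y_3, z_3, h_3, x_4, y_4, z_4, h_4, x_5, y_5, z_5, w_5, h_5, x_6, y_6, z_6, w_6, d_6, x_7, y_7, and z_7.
x_1 = 5
y_1 = 8
d_1 = 1
h_1 = 3
x_2 = 9
y_2 = 9
z_2 = 1
h_2 = 5
x_3 = 1
y_3 = 6
z_3 = 3
h_3 = 3
x_4 = 7
y_4 = 7
z_4 = 4
h_4 = 2
x_5 = 8
y_5 = 1
z_5 = 4
w_5 = 1
h_5 = 2
x_6 = 5
y_6 = 1
z_6 = 4
w_6 = 2
d_6 = 3
x_7 = 9
y_7 = 3
z_7 = 6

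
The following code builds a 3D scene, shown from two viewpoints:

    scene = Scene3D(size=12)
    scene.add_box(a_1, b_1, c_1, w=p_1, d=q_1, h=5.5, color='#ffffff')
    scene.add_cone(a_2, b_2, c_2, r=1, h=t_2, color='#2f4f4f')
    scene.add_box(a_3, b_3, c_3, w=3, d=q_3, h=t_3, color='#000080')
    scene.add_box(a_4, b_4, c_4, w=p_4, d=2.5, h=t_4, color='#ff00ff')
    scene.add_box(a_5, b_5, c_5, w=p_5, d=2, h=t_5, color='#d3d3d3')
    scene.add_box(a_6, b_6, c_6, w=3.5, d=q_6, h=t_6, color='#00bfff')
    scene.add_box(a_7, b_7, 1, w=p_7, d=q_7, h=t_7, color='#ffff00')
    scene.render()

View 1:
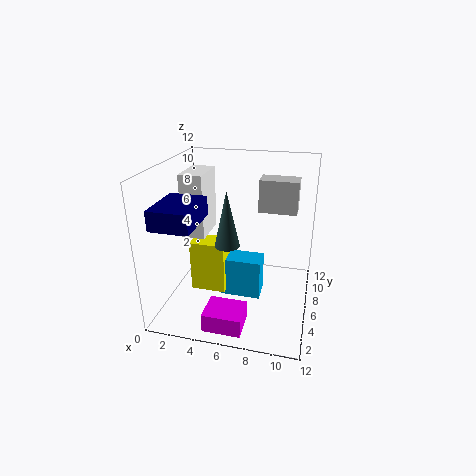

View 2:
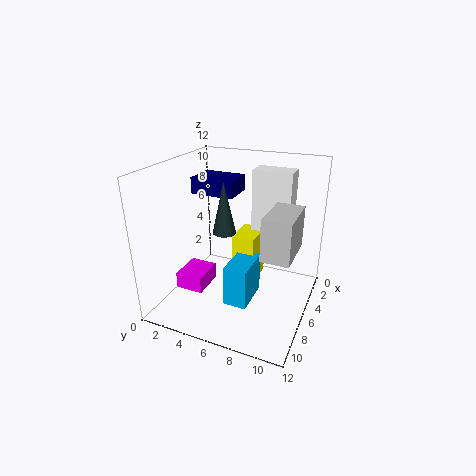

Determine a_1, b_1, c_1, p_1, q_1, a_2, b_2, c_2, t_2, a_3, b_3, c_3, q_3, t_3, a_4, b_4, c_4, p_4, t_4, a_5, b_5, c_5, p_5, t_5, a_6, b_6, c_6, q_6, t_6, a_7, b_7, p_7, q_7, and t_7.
a_1 = 1
b_1 = 6
c_1 = 5.5
p_1 = 2
q_1 = 3.5
a_2 = 5.5
b_2 = 4.5
c_2 = 6
t_2 = 4.5
a_3 = 1
b_3 = 0.5
c_3 = 8.5
q_3 = 4
t_3 = 1.5
a_4 = 4.5
b_4 = 0.5
c_4 = 0.5
p_4 = 3
t_4 = 1.5
a_5 = 7
b_5 = 9.5
c_5 = 7
p_5 = 3.5
t_5 = 3
a_6 = 4.5
b_6 = 5.5
c_6 = 0.5
q_6 = 2
t_6 = 3.5
a_7 = 2
b_7 = 5
p_7 = 3
q_7 = 2
t_7 = 4.5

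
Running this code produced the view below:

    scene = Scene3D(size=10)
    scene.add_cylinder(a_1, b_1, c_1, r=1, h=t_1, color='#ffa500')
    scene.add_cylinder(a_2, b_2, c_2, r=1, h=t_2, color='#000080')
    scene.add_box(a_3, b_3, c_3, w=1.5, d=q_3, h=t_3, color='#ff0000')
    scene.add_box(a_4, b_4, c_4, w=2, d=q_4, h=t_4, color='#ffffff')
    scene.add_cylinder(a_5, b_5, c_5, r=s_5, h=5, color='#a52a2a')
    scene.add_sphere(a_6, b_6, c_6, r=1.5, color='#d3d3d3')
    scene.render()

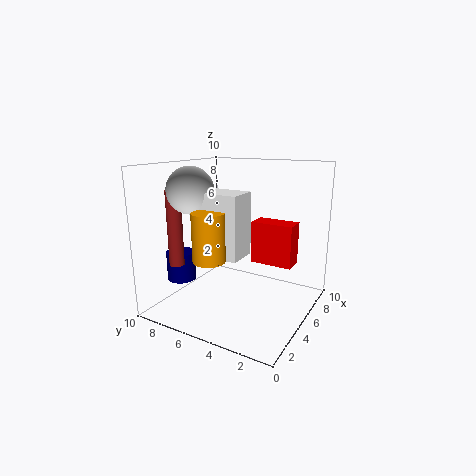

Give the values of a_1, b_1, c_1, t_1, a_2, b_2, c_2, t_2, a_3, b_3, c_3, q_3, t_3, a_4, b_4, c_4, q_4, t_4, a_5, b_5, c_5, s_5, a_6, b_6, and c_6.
a_1 = 1.5; b_1 = 5; c_1 = 4.5; t_1 = 3; a_2 = 3; b_2 = 8.5; c_2 = 2; t_2 = 2; a_3 = 6; b_3 = 1.5; c_3 = 3; q_3 = 3; t_3 = 3; a_4 = 2; b_4 = 3.5; c_4 = 4.5; q_4 = 2.5; t_4 = 4; a_5 = 2; b_5 = 8; c_5 = 3.5; s_5 = 0.5; a_6 = 2.5; b_6 = 7; c_6 = 8.5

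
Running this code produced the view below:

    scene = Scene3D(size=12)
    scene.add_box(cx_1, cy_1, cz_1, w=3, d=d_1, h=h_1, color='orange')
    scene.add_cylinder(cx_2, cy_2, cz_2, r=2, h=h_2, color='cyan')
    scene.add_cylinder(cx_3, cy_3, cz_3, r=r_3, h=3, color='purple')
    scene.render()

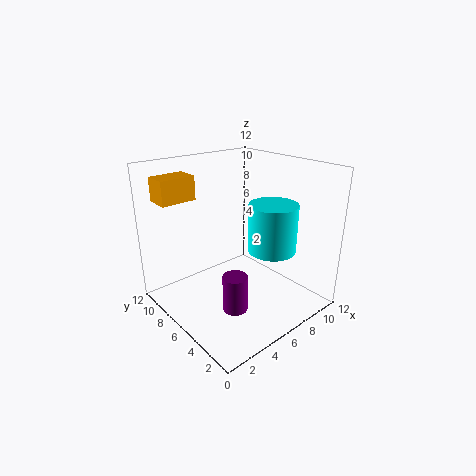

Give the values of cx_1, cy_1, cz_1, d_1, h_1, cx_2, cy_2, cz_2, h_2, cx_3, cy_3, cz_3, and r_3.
cx_1 = 1, cy_1 = 9, cz_1 = 9, d_1 = 2, h_1 = 2, cx_2 = 8, cy_2 = 4, cz_2 = 5, h_2 = 4, cx_3 = 4, cy_3 = 4, cz_3 = 1, r_3 = 1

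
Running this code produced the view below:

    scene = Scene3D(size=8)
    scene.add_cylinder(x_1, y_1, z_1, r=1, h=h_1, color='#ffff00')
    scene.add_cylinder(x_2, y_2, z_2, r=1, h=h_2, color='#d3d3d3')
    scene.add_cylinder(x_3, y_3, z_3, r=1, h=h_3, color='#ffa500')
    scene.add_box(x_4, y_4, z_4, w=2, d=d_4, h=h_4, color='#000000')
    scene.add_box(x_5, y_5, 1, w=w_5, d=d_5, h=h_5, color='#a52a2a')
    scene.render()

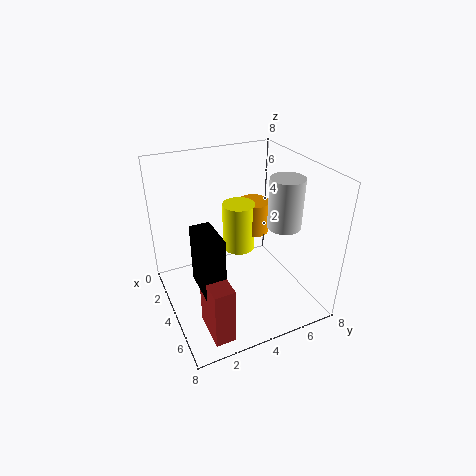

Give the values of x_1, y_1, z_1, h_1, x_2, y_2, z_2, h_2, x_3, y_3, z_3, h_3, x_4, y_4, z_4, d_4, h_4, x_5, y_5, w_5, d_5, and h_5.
x_1 = 2; y_1 = 5; z_1 = 2; h_1 = 3; x_2 = 4; y_2 = 7; z_2 = 4; h_2 = 3; x_3 = 2; y_3 = 6; z_3 = 3; h_3 = 2; x_4 = 5; y_4 = 1; z_4 = 3; d_4 = 1; h_4 = 3; x_5 = 6; y_5 = 1; w_5 = 2; d_5 = 1; h_5 = 3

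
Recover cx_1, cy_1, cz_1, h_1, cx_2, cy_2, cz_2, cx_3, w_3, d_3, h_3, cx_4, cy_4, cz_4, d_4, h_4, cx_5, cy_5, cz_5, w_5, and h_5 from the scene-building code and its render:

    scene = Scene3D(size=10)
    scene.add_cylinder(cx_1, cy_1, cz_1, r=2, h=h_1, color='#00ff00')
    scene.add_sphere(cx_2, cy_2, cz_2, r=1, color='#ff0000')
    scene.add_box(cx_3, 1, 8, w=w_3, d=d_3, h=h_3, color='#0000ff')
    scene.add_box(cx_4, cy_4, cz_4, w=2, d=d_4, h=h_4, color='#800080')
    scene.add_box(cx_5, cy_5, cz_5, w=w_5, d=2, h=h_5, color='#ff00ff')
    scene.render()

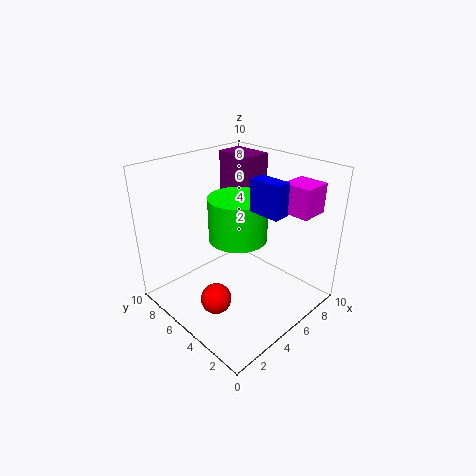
cx_1 = 5, cy_1 = 5, cz_1 = 5, h_1 = 3, cx_2 = 2, cy_2 = 4, cz_2 = 2, cx_3 = 4, w_3 = 1, d_3 = 2, h_3 = 2, cx_4 = 7, cy_4 = 6, cz_4 = 7, d_4 = 3, h_4 = 3, cx_5 = 7, cy_5 = 1, cz_5 = 7, w_5 = 2, h_5 = 2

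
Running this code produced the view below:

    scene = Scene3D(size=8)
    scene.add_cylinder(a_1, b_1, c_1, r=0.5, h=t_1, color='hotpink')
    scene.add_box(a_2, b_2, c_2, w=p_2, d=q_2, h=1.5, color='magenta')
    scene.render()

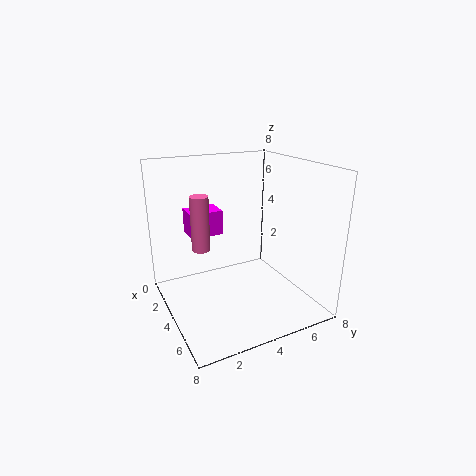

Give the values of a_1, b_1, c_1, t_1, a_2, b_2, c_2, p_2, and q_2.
a_1 = 3.5, b_1 = 2, c_1 = 3.5, t_1 = 3, a_2 = 0.5, b_2 = 2, c_2 = 3.5, p_2 = 1.5, q_2 = 2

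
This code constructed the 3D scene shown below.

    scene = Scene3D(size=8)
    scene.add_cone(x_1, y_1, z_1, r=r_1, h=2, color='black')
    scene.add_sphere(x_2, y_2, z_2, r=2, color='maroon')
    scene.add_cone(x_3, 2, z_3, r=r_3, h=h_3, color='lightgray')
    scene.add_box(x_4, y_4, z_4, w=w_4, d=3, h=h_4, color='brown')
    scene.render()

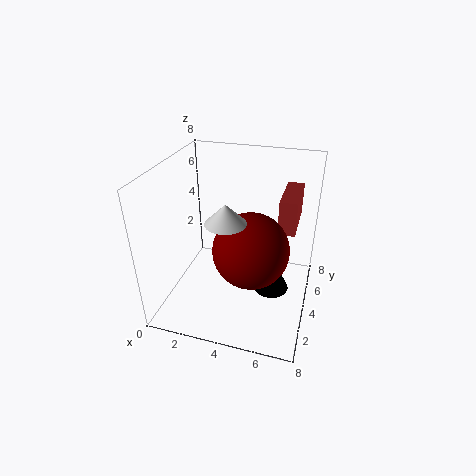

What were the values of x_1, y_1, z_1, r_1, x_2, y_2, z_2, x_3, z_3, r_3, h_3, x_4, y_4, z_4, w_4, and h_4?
x_1 = 6, y_1 = 4, z_1 = 1, r_1 = 1, x_2 = 5, y_2 = 3, z_2 = 4, x_3 = 4, z_3 = 6, r_3 = 1, h_3 = 1, x_4 = 6, y_4 = 5, z_4 = 4, w_4 = 1, h_4 = 2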